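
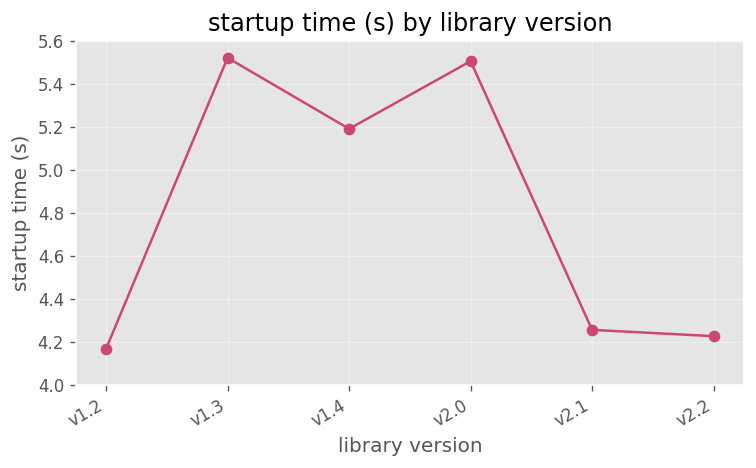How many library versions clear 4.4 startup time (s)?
3

Above 4.4: v1.3, v1.4, v2.0.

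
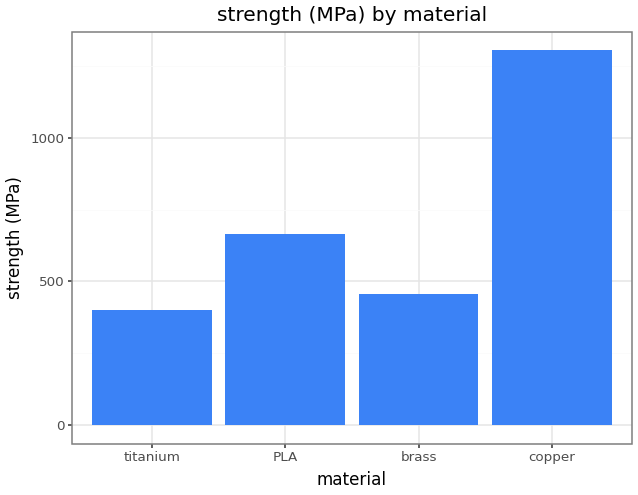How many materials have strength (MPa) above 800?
Above 800: copper.

1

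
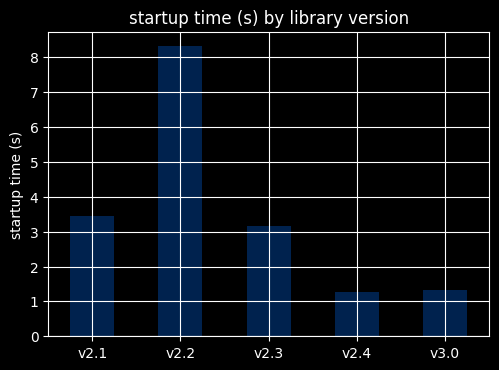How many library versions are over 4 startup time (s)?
1

Above 4: v2.2.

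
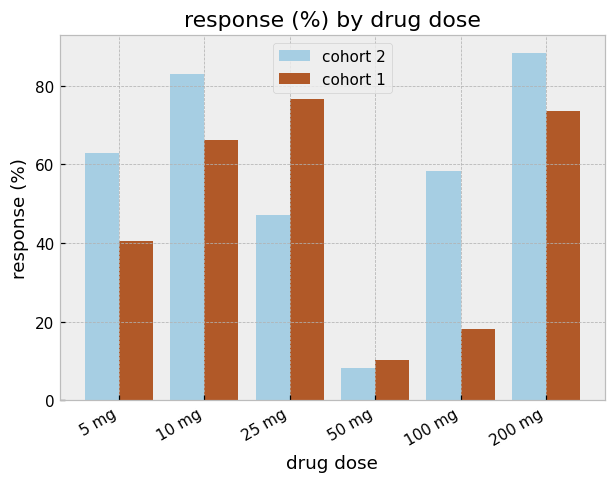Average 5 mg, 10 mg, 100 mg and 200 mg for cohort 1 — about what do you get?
≈ 50

(40 + 70 + 20 + 70) / 4 ≈ 50.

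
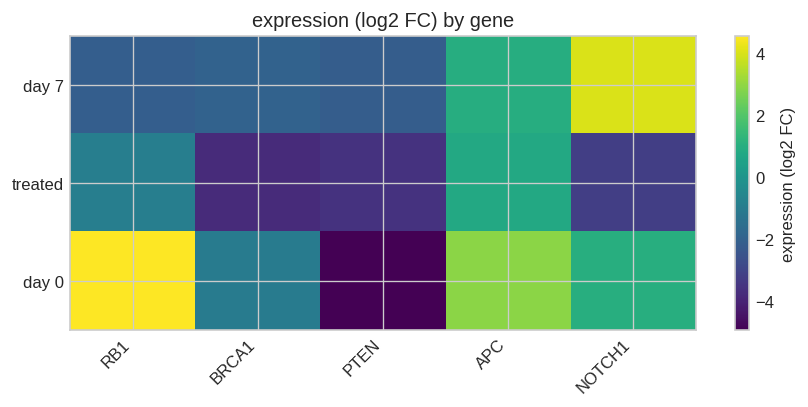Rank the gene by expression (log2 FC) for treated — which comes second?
Top 3 for treated: APC ≈ 1, RB1 ≈ -1, NOTCH1 ≈ -3.

RB1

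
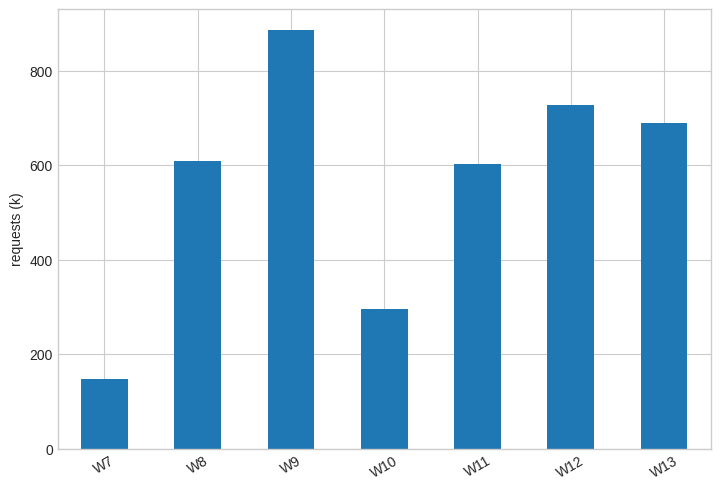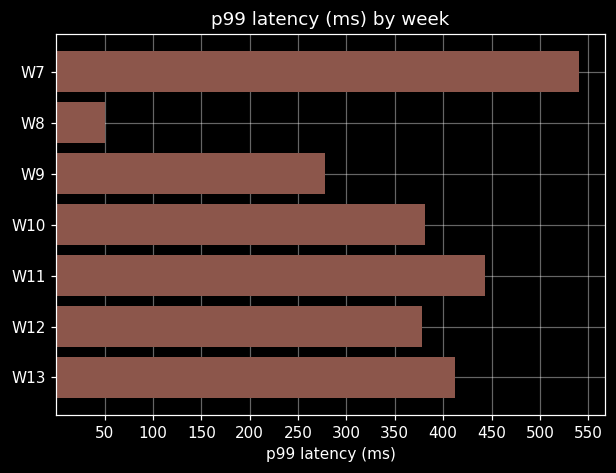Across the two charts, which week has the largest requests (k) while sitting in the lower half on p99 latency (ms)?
W9

Chart 2 median p99 latency (ms) ≈ 400; below-median weeks: W8, W9, W12. Among those, W9 has the highest requests (k) (≈ 900).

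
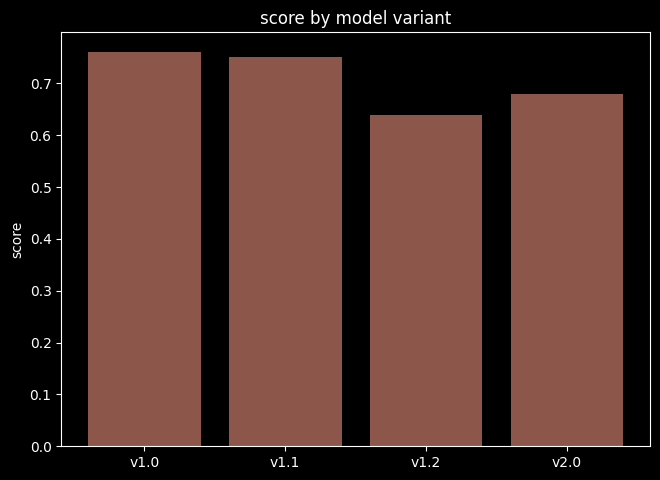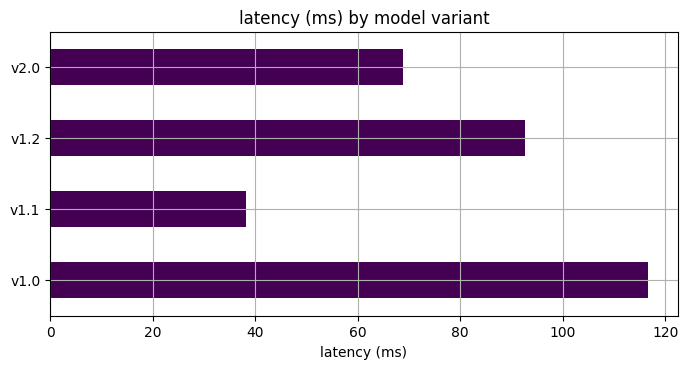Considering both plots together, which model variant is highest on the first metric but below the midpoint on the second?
v1.1

Chart 2 median latency (ms) ≈ 80; below-median model variants: v1.1, v2.0. Among those, v1.1 has the highest score (≈ 0.8).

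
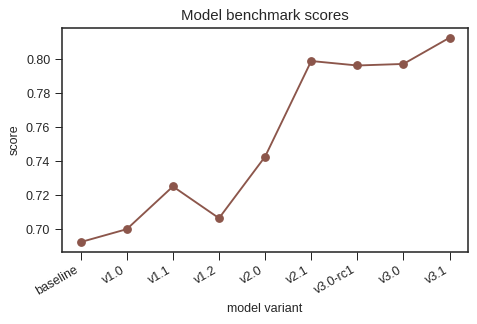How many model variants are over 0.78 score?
4

Above 0.78: v2.1, v3.0-rc1, v3.0, v3.1.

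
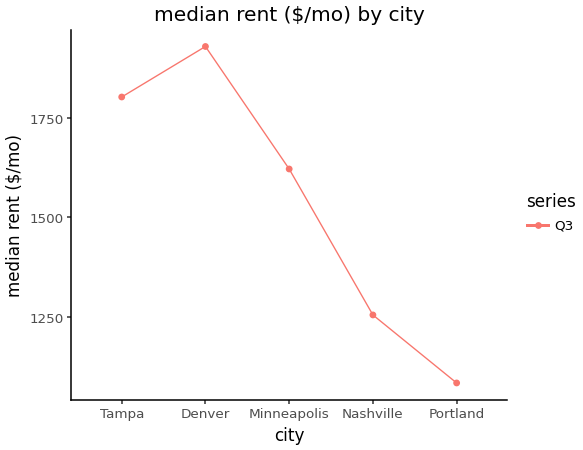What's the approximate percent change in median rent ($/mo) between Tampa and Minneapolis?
Tampa ≈ 1800, Minneapolis ≈ 1600; (1600 − 1800) / 1800 ≈ -11.1%.

≈ -11.1%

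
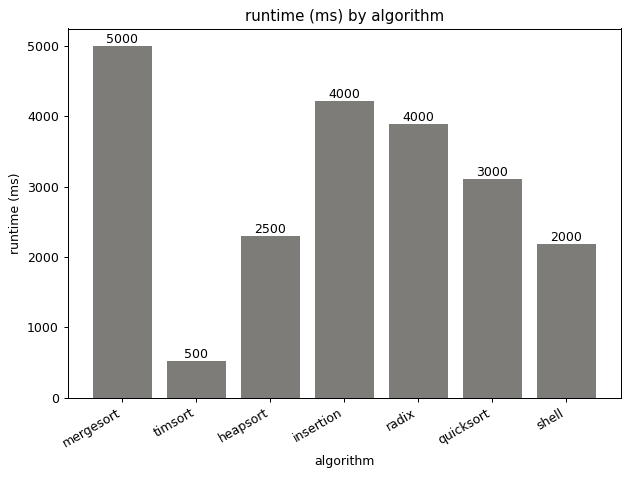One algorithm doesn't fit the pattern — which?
timsort ≈ 500; the rest sit between ≈ 2000 and ≈ 5000.

timsort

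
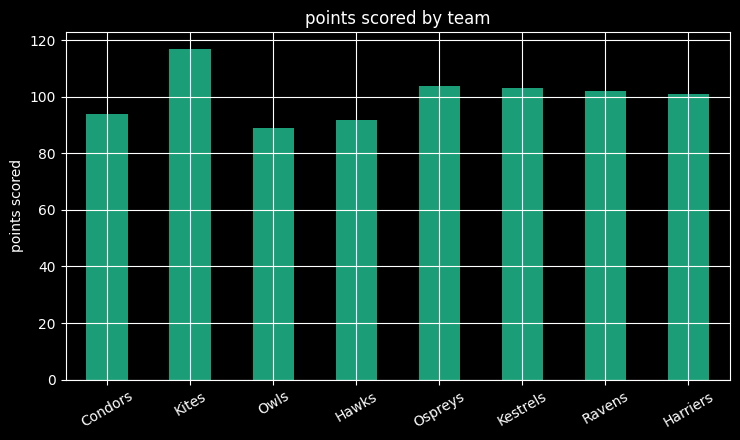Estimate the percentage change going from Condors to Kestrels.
≈ +11.1%

Condors ≈ 90, Kestrels ≈ 100; (100 − 90) / 90 ≈ +11.1%.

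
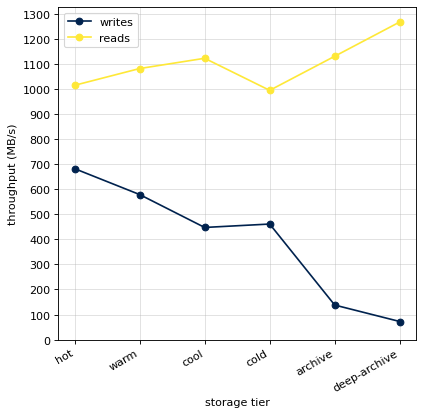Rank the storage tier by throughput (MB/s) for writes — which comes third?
Top 4 for writes: hot ≈ 700, warm ≈ 600, cold ≈ 500, cool ≈ 400.

cold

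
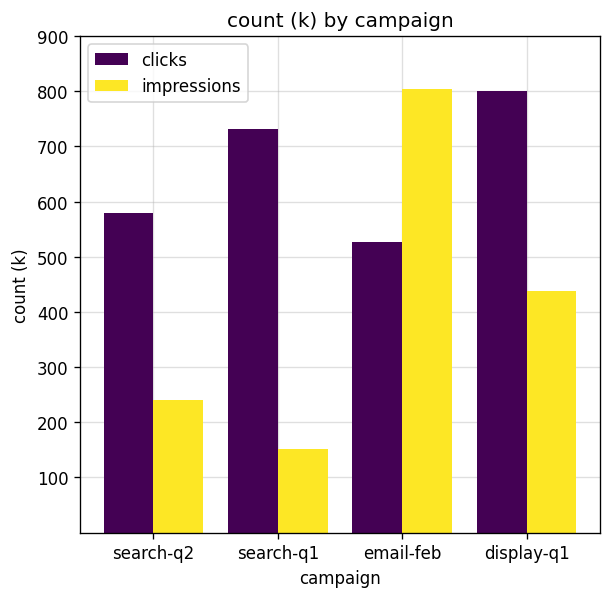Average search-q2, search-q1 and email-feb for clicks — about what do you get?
(600 + 700 + 500) / 3 ≈ 600.

≈ 600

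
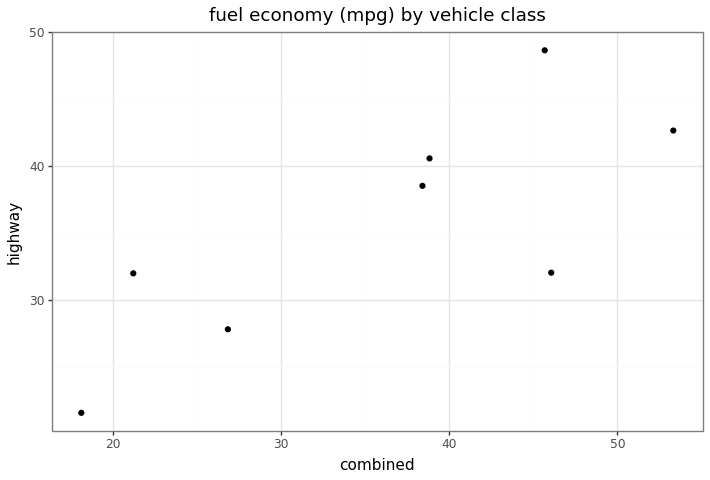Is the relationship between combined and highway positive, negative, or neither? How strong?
Points are positively correlated; strong (|r| ≈ 0.8).

positive, strong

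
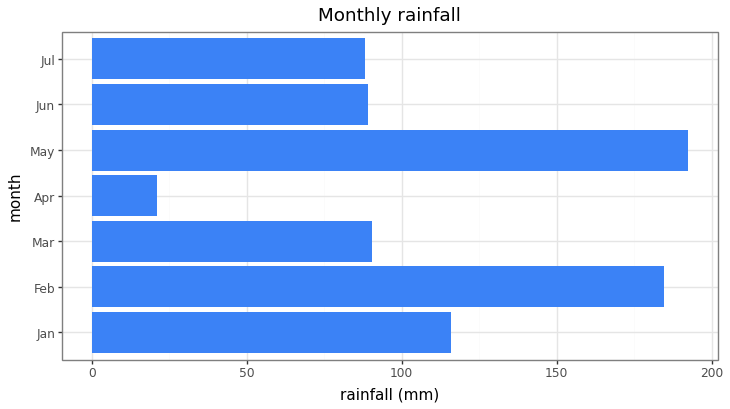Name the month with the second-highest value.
Top 3: May ≈ 200, Feb ≈ 180, Jan ≈ 120.

Feb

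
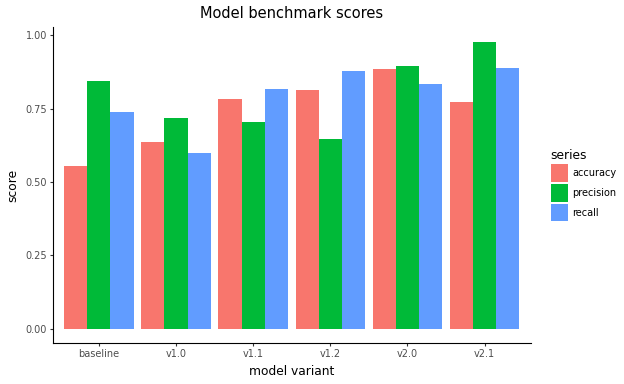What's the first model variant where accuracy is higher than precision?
v1.1

v1.0: accuracy ≈ 0.6 vs precision ≈ 0.7 (not yet); v1.1: accuracy ≈ 0.8 vs precision ≈ 0.7 (first crossover).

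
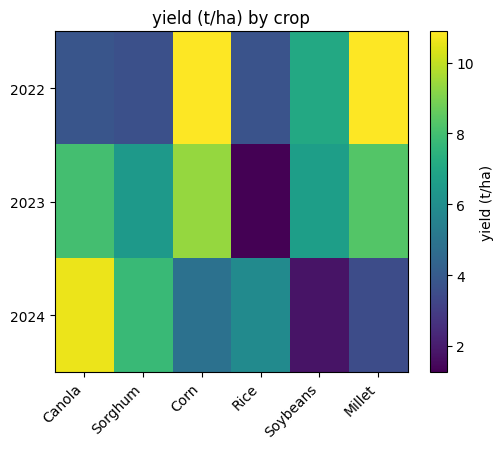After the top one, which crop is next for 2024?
Sorghum

Top 3 for 2024: Canola ≈ 11, Sorghum ≈ 8, Rice ≈ 6.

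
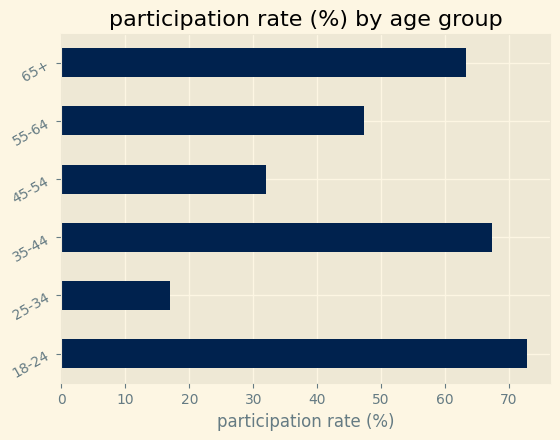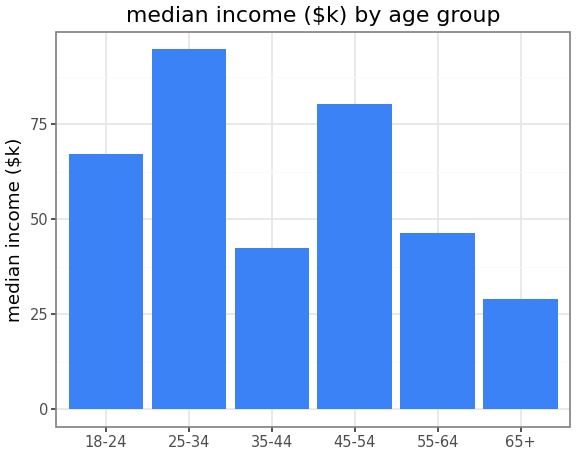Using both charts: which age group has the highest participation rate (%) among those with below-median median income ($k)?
35-44

Chart 2 median median income ($k) ≈ 60; below-median age groups: 35-44, 55-64, 65+. Among those, 35-44 has the highest participation rate (%) (≈ 70).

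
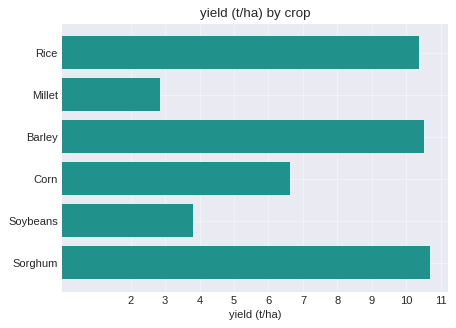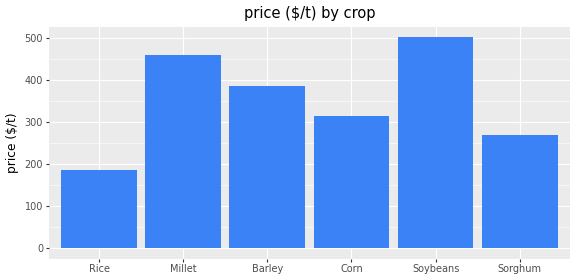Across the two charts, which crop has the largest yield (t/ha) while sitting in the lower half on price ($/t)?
Chart 2 median price ($/t) ≈ 350; below-median crops: Rice, Corn, Sorghum. Among those, Sorghum has the highest yield (t/ha) (≈ 11).

Sorghum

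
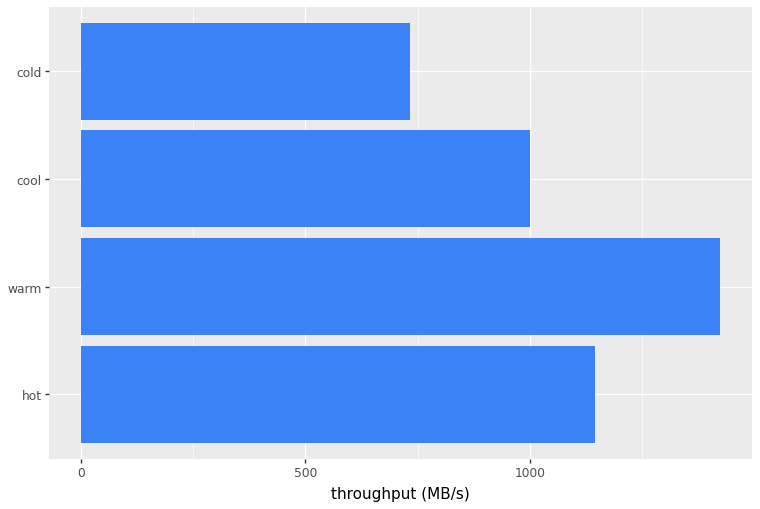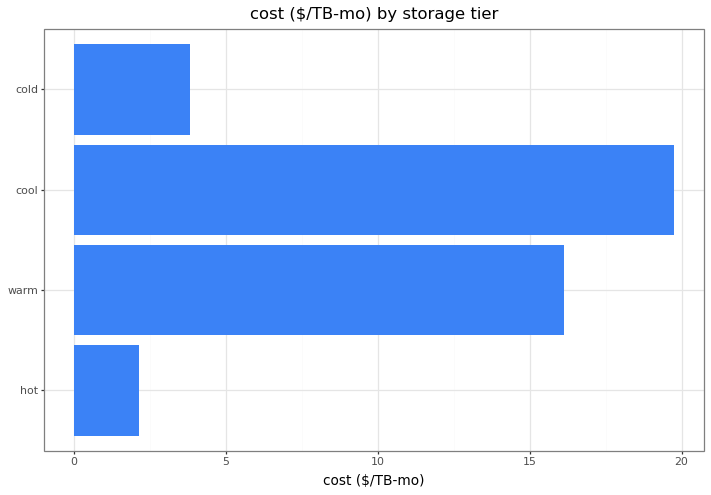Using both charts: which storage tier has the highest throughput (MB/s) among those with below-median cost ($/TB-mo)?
Chart 2 median cost ($/TB-mo) ≈ 10; below-median storage tiers: hot, cold. Among those, hot has the highest throughput (MB/s) (≈ 1200).

hot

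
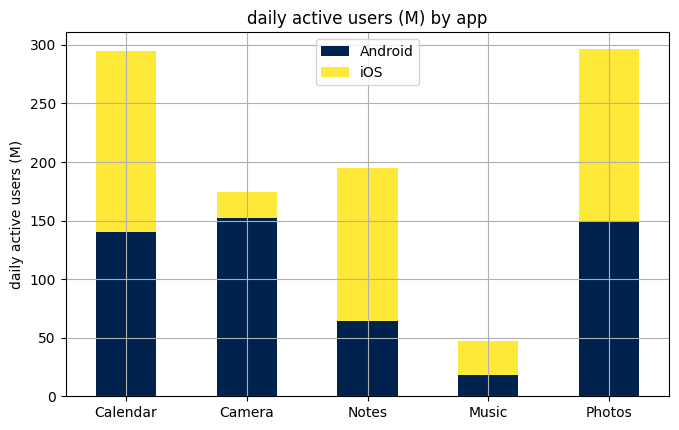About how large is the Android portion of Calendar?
Android top ≈ 150, bottom ≈ 0; segment ≈ 150.

≈ 150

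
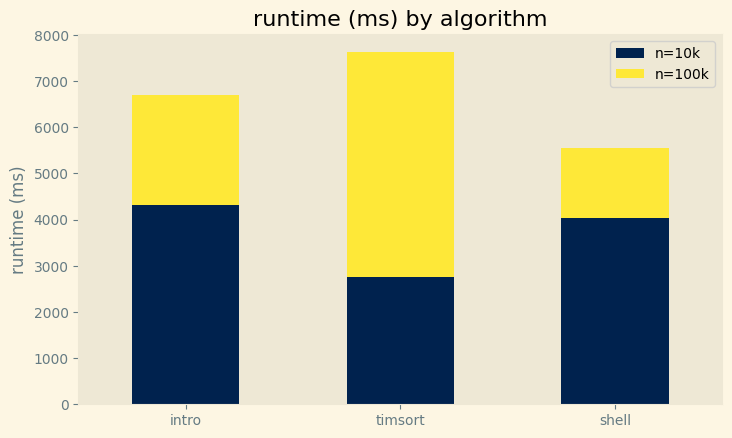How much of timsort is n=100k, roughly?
≈ 5000

n=100k top ≈ 8000, bottom ≈ 3000; segment ≈ 5000.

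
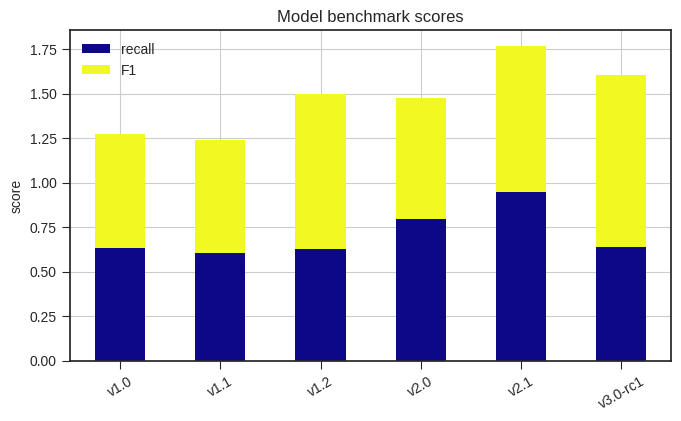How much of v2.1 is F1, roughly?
F1 top ≈ 1.8, bottom ≈ 1.0; segment ≈ 0.8.

≈ 0.8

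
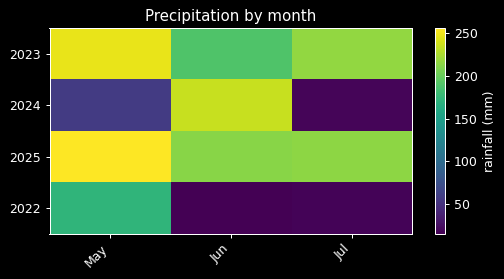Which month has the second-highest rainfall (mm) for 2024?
May

Top 3 for 2024: Jun ≈ 225, May ≈ 50, Jul ≈ 25.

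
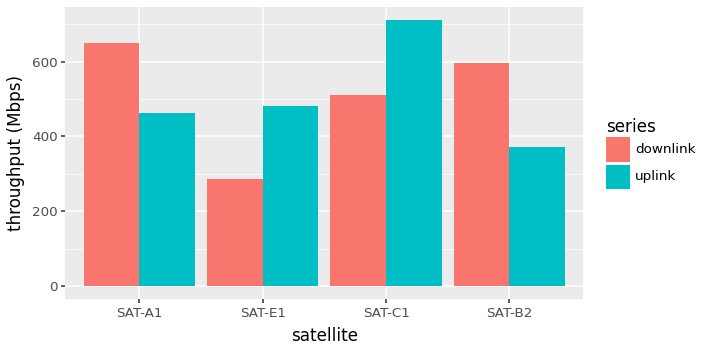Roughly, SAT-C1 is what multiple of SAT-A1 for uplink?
≈ 1.4×

SAT-C1 ≈ 700, SAT-A1 ≈ 500; 700/500 ≈ 1.4.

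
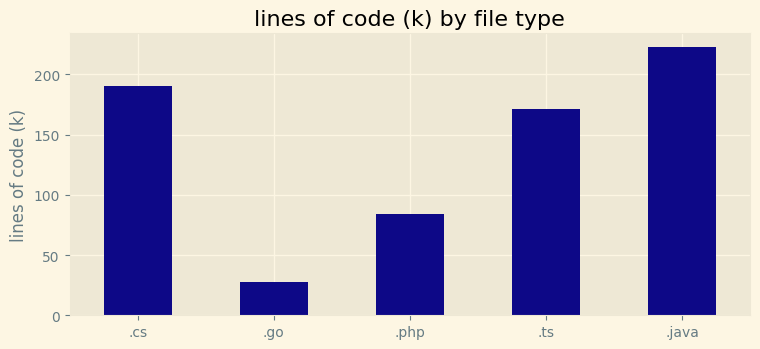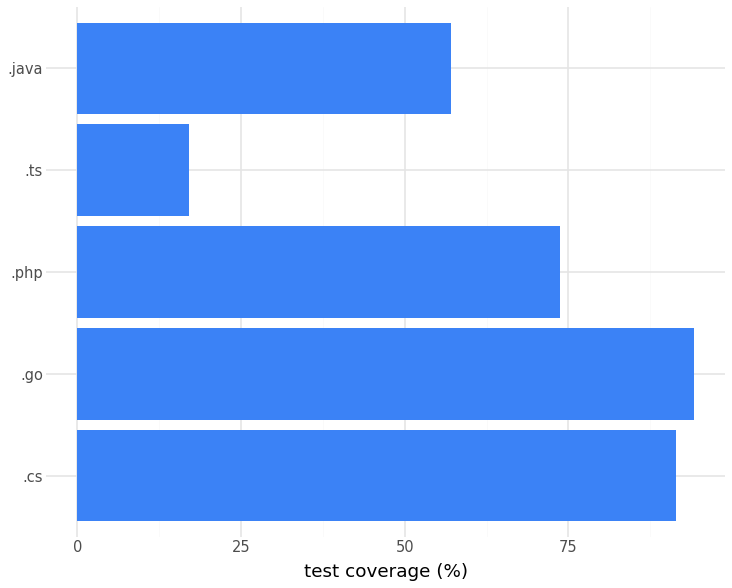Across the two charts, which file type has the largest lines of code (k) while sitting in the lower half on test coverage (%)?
Chart 2 median test coverage (%) ≈ 70; below-median file types: .ts, .java. Among those, .java has the highest lines of code (k) (≈ 225).

.java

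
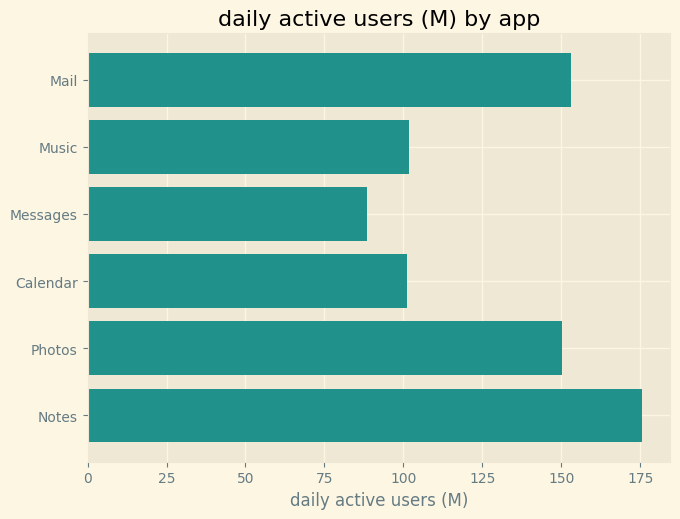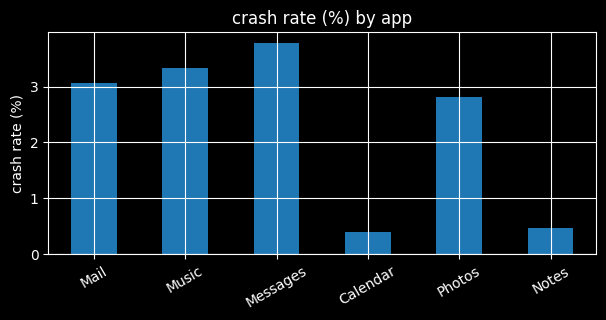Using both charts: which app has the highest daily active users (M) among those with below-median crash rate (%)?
Chart 2 median crash rate (%) ≈ 3; below-median apps: Calendar, Photos, Notes. Among those, Notes has the highest daily active users (M) (≈ 180).

Notes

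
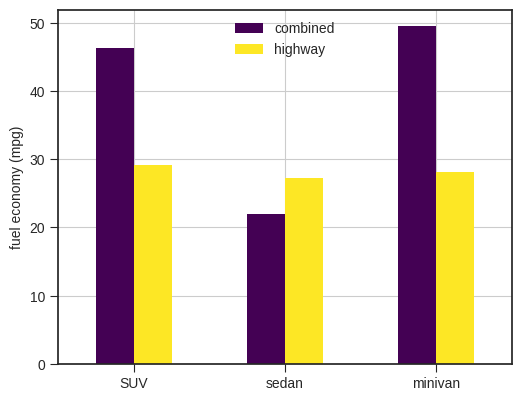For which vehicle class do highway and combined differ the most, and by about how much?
minivan, ≈ 20 mpg

minivan: highway ≈ 30, combined ≈ 50 → gap ≈ 20. Next-largest (SUV) is only ≈ 15.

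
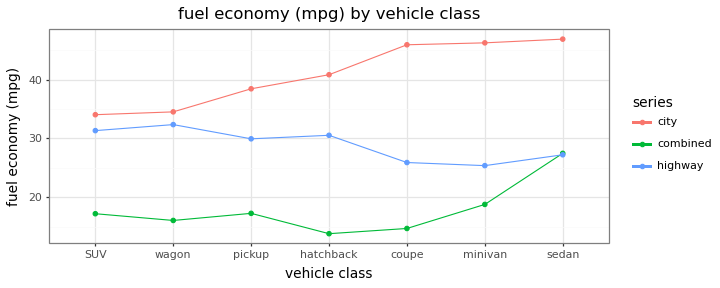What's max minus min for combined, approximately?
≈ 10

Max sedan ≈ 25, min hatchback ≈ 15; range ≈ 10.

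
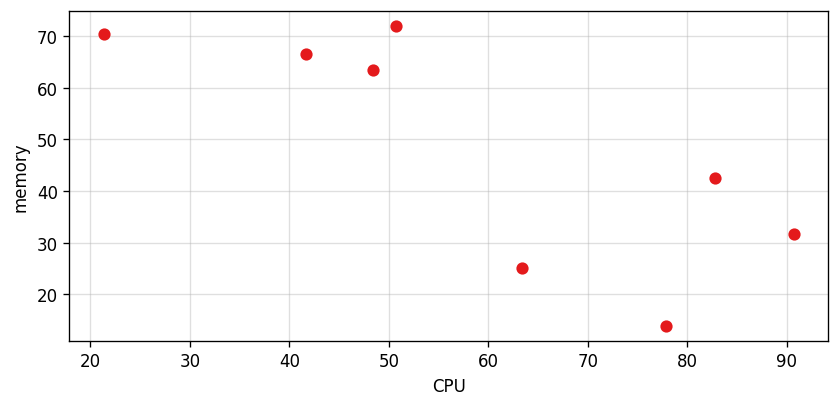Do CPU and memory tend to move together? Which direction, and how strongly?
Points are negatively correlated; strong (|r| ≈ 0.8).

negative, strong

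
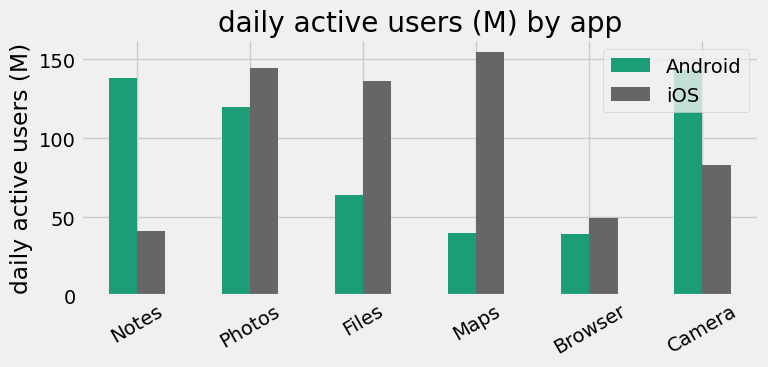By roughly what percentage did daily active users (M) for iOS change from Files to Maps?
Files ≈ 140, Maps ≈ 160; (160 − 140) / 140 ≈ +14.3%.

≈ +14.3%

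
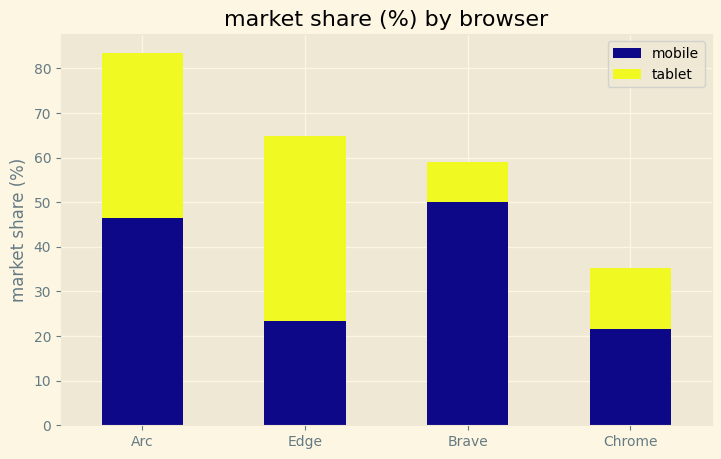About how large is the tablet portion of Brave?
≈ 10

tablet top ≈ 60, bottom ≈ 50; segment ≈ 10.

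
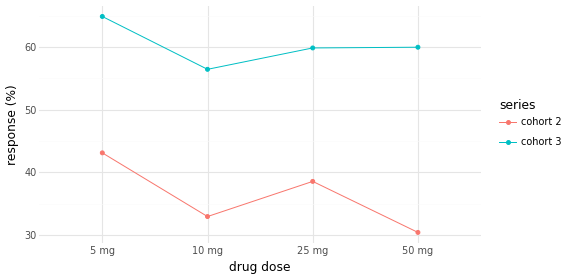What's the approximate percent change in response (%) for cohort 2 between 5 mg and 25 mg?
5 mg ≈ 45, 25 mg ≈ 40; (40 − 45) / 45 ≈ -11.1%.

≈ -11.1%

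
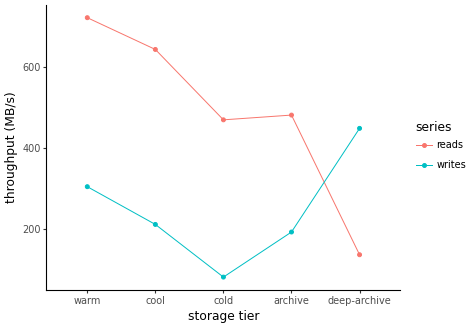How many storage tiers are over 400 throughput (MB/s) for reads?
Above 400: warm, cool, cold, archive.

4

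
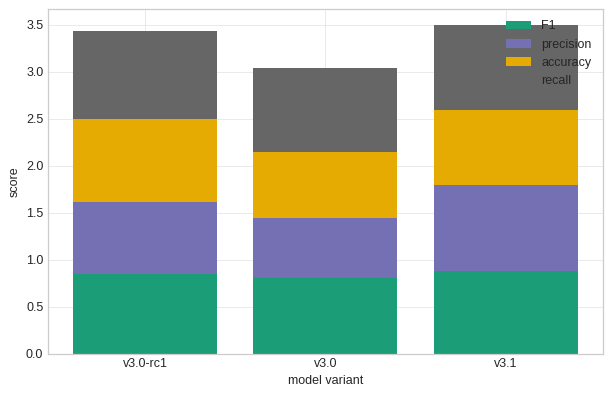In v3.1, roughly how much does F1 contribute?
≈ 1.0

F1 top ≈ 1.0, bottom ≈ 0.0; segment ≈ 1.0.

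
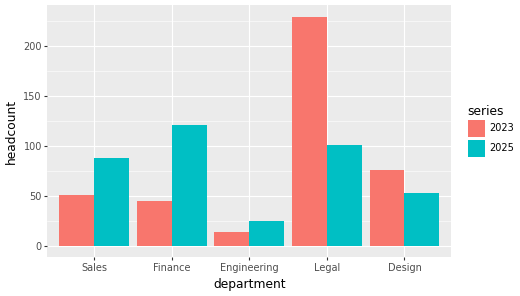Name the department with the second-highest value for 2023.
Design

Top 3 for 2023: Legal ≈ 220, Design ≈ 80, Sales ≈ 60.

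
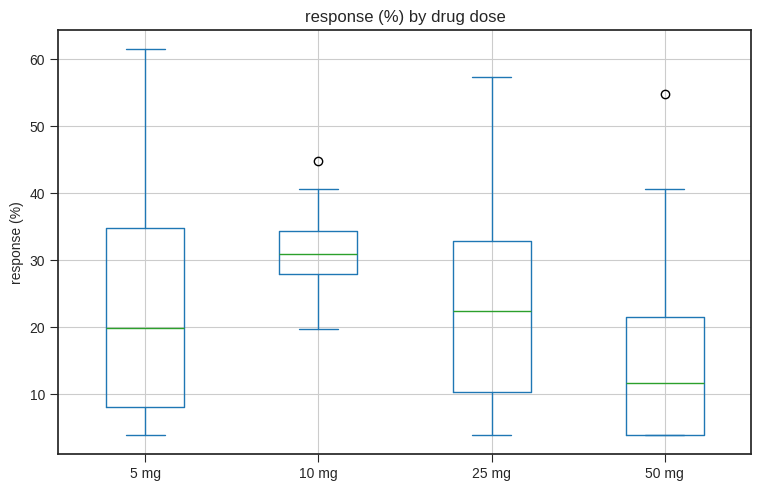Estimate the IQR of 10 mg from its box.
≈ 6

Q3 ≈ 34, Q1 ≈ 28; IQR ≈ 6.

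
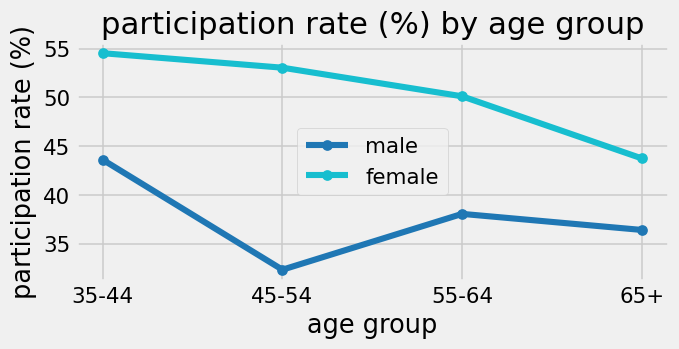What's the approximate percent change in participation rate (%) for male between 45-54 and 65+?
45-54 ≈ 32, 65+ ≈ 36; (36 − 32) / 32 ≈ +12.5%.

≈ +12.5%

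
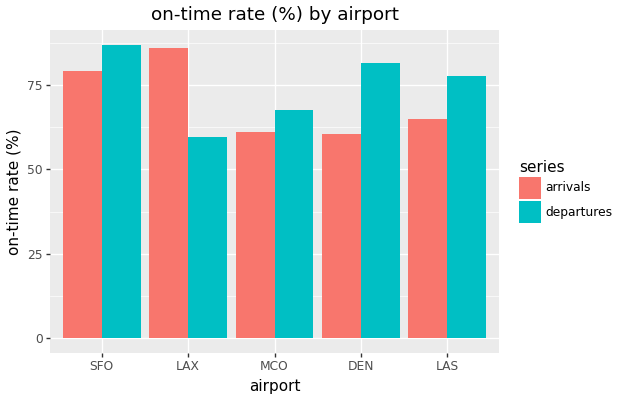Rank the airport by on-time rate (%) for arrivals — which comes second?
SFO

Top 3 for arrivals: LAX ≈ 90, SFO ≈ 80, LAS ≈ 60.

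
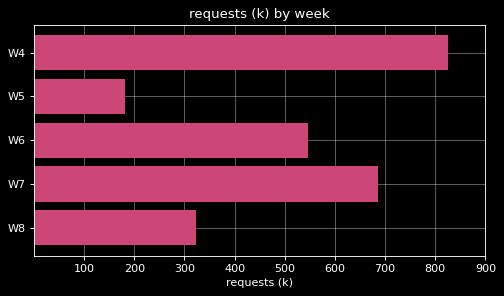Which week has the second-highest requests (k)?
Top 3: W4 ≈ 800, W7 ≈ 700, W6 ≈ 500.

W7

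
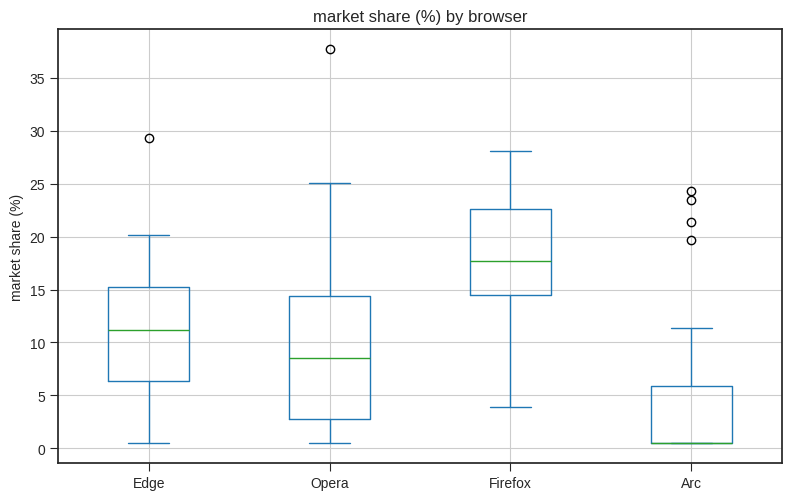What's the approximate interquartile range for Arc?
Q3 ≈ 6, Q1 ≈ 0; IQR ≈ 6.

≈ 6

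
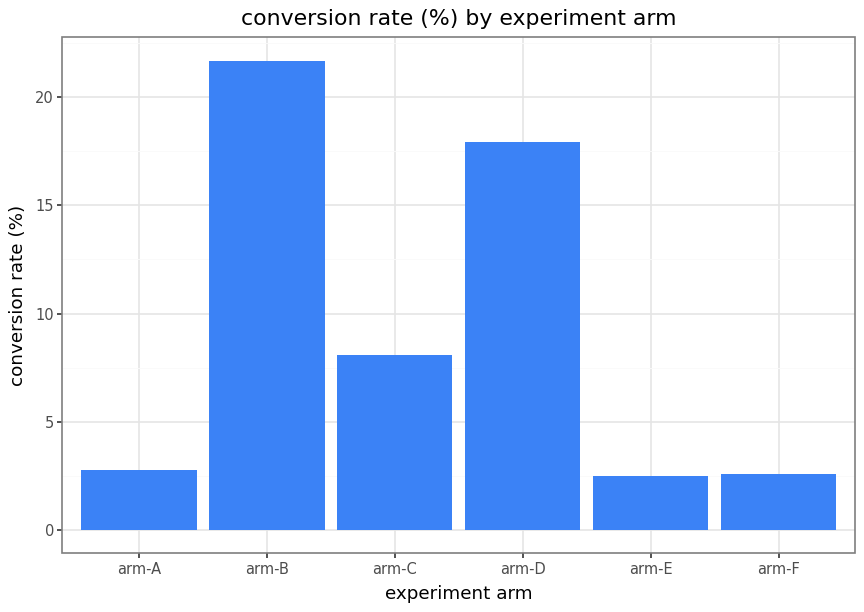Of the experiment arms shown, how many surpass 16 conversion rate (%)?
Above 16: arm-B, arm-D.

2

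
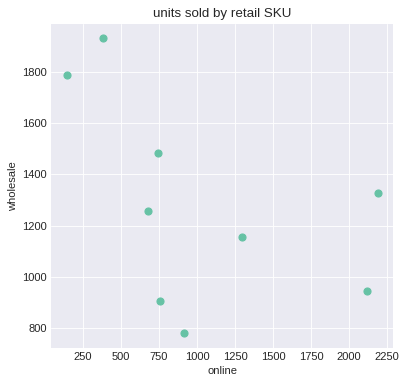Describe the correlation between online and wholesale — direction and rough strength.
negative, moderate

Points are negatively correlated; moderate (|r| ≈ 0.5).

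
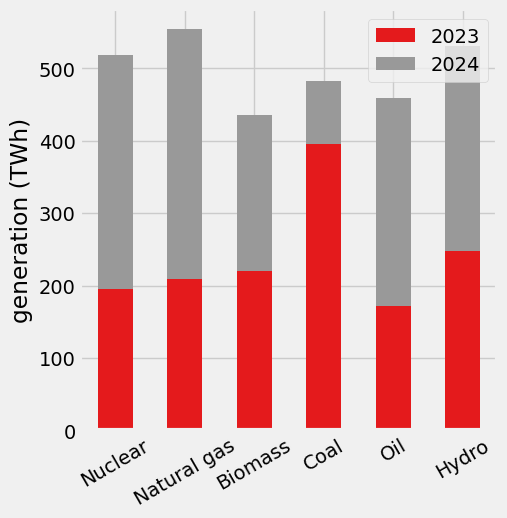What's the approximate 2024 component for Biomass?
2024 top ≈ 450, bottom ≈ 200; segment ≈ 250.

≈ 250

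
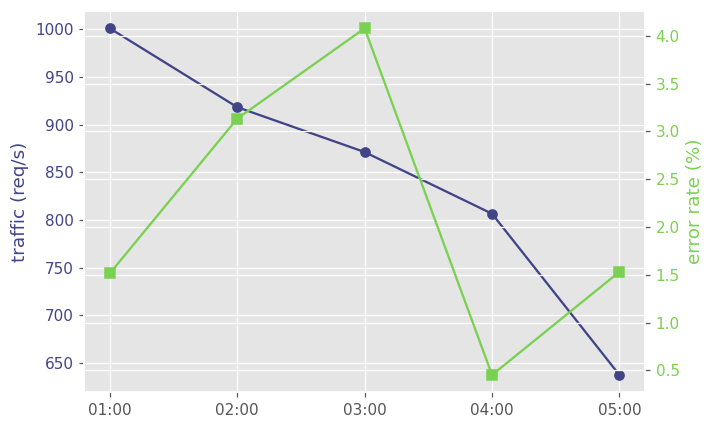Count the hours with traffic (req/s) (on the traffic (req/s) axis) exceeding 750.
4

Above 750: 01:00, 02:00, 03:00, 04:00.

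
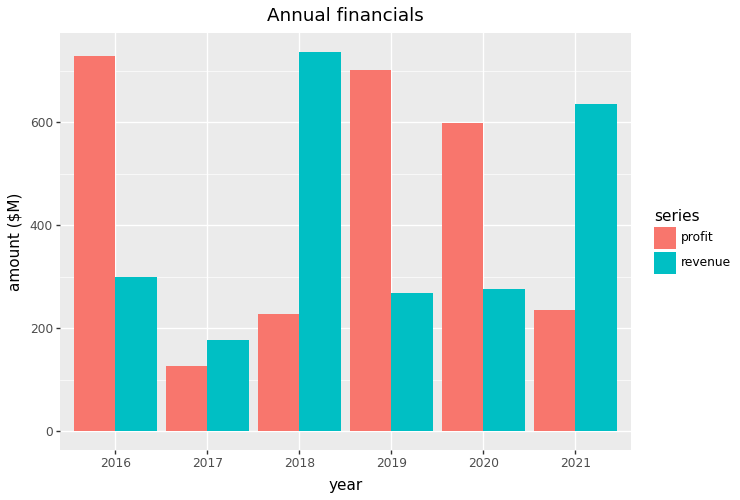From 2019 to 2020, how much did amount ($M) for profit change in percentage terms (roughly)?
≈ -14.3%

2019 ≈ 700, 2020 ≈ 600; (600 − 700) / 700 ≈ -14.3%.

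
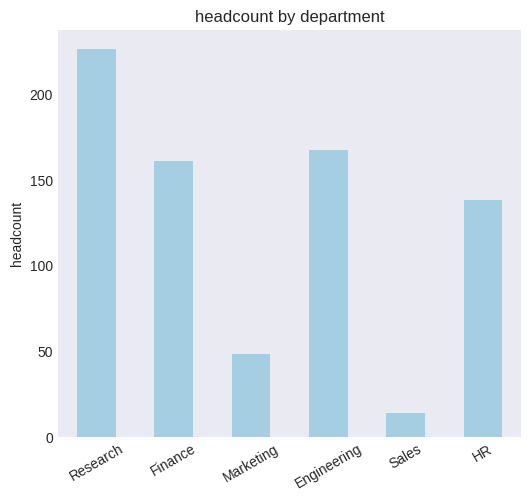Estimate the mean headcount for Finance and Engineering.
(160 + 160) / 2 ≈ 160.

≈ 160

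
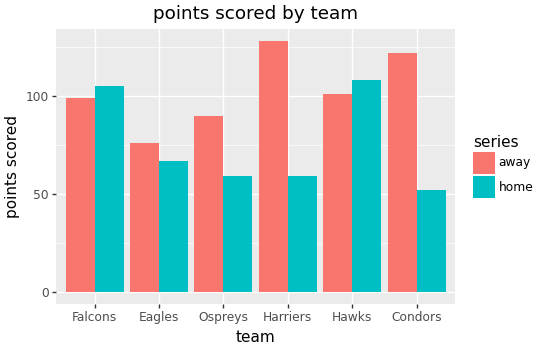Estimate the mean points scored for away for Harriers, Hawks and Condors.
≈ 113

(120 + 100 + 120) / 3 ≈ 113.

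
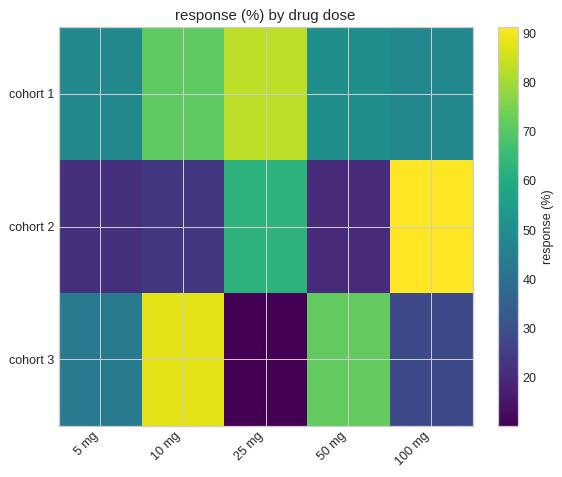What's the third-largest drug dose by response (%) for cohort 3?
Top 4 for cohort 3: 10 mg ≈ 90, 50 mg ≈ 70, 5 mg ≈ 40, 100 mg ≈ 30.

5 mg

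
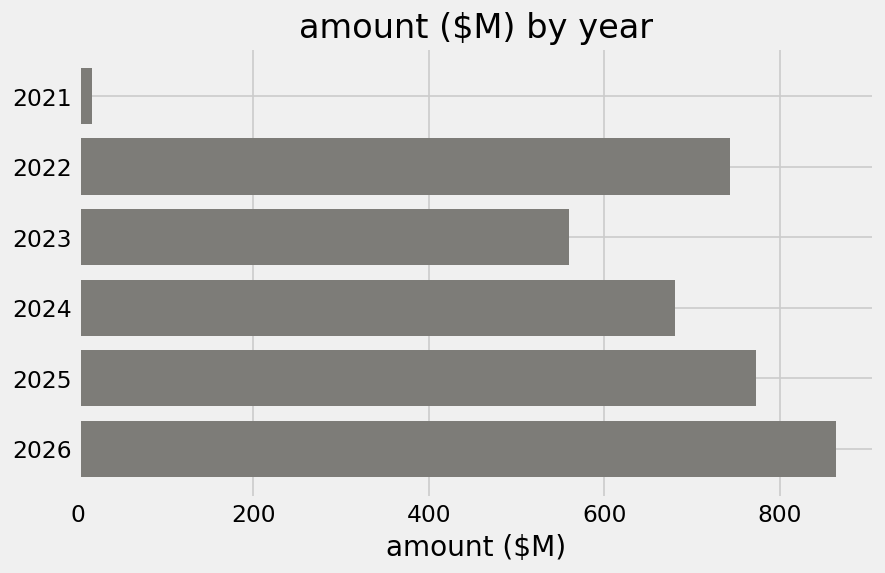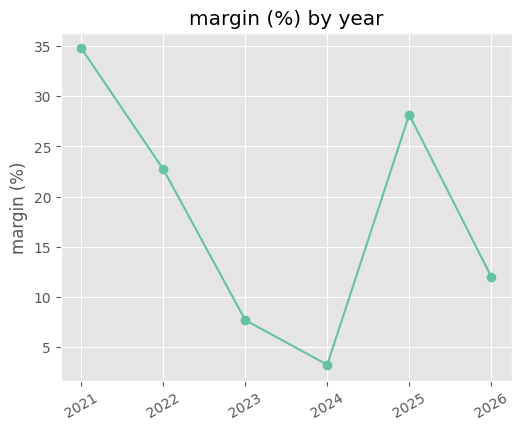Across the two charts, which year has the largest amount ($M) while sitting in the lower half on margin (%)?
Chart 2 median margin (%) ≈ 15; below-median years: 2023, 2024, 2026. Among those, 2026 has the highest amount ($M) (≈ 900).

2026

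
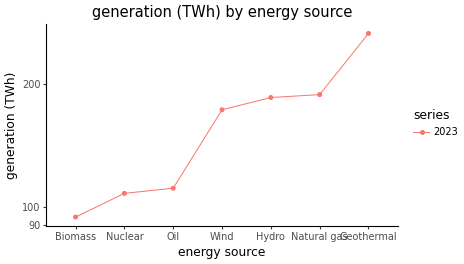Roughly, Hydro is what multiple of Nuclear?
Hydro ≈ 180, Nuclear ≈ 100; 180/100 ≈ 1.8.

≈ 1.8×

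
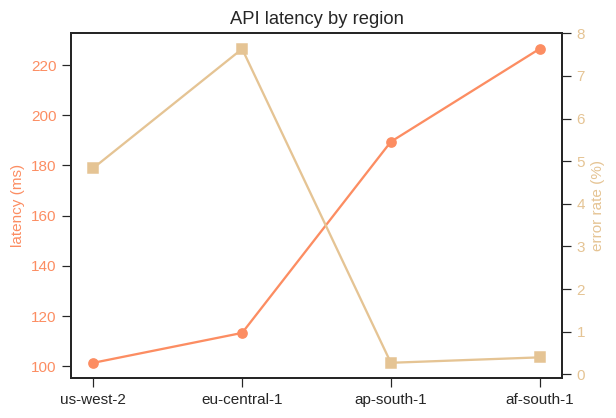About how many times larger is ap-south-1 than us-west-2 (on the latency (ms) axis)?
ap-south-1 ≈ 180, us-west-2 ≈ 100; 180/100 ≈ 1.8.

≈ 1.8×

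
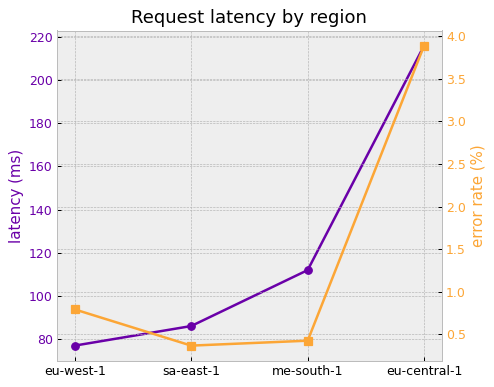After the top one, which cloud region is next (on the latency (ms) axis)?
Top 3 (on the latency (ms) axis): eu-central-1 ≈ 220, me-south-1 ≈ 120, sa-east-1 ≈ 80.

me-south-1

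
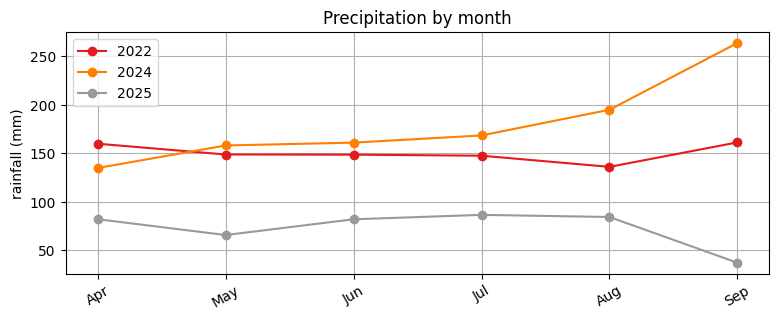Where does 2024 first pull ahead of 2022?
May

Apr: 2024 ≈ 140 vs 2022 ≈ 160 (not yet); May: 2024 ≈ 160 vs 2022 ≈ 140 (first crossover).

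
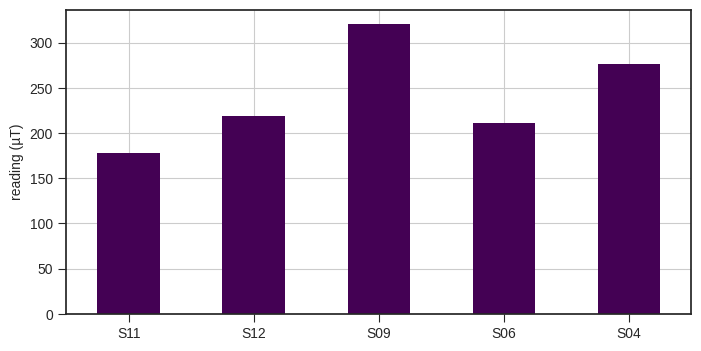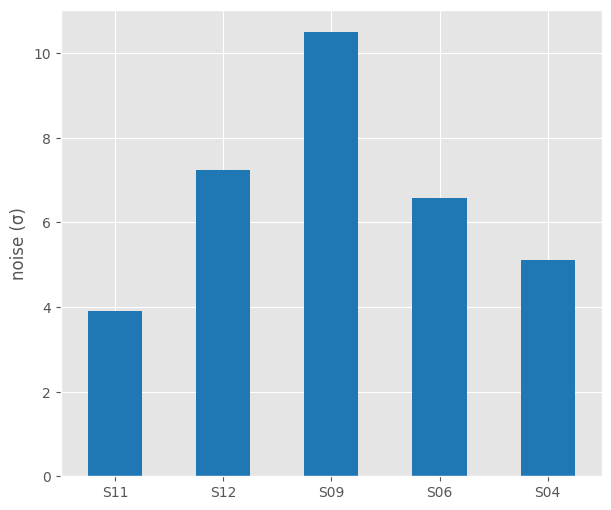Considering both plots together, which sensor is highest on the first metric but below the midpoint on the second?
S04

Chart 2 median noise (σ) ≈ 7; below-median sensors: S11, S04. Among those, S04 has the highest reading (µT) (≈ 300).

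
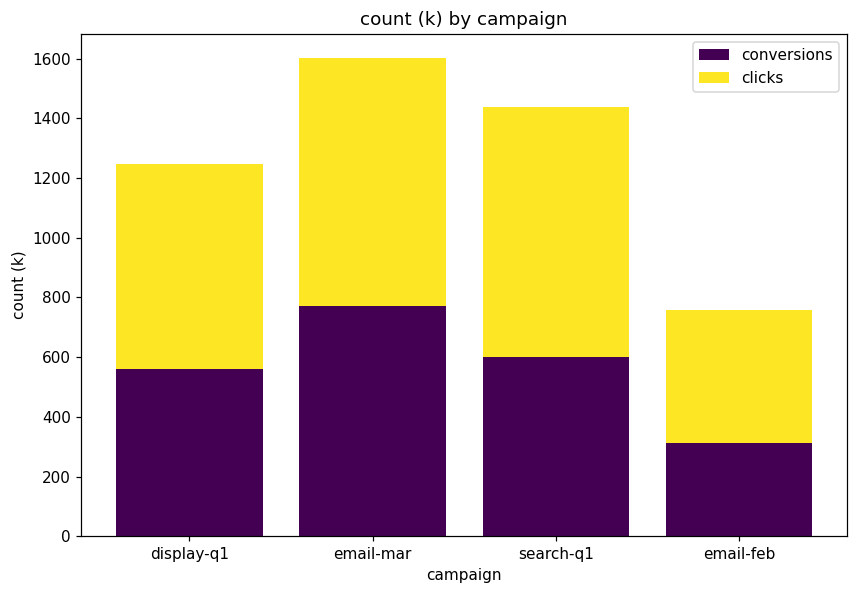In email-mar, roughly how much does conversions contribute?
≈ 800

conversions top ≈ 800, bottom ≈ 0; segment ≈ 800.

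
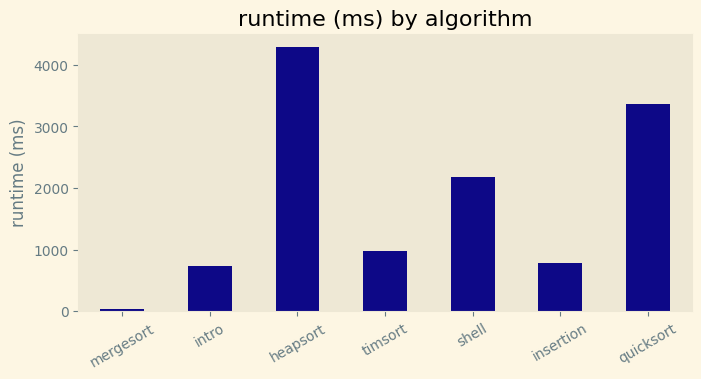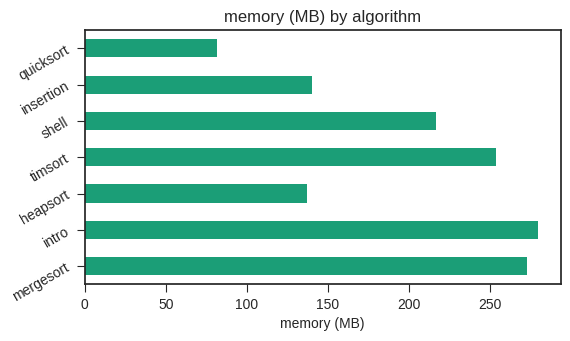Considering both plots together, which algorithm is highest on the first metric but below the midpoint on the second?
Chart 2 median memory (MB) ≈ 200; below-median algorithms: heapsort, insertion, quicksort. Among those, heapsort has the highest runtime (ms) (≈ 4500).

heapsort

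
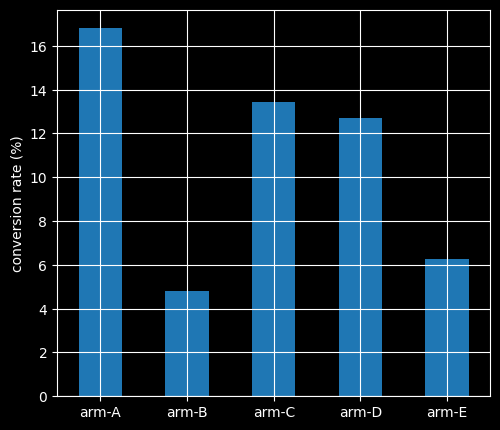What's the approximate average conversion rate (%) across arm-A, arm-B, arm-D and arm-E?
(16 + 4 + 12 + 6) / 4 ≈ 10.

≈ 10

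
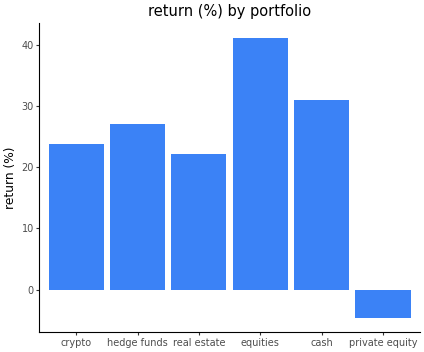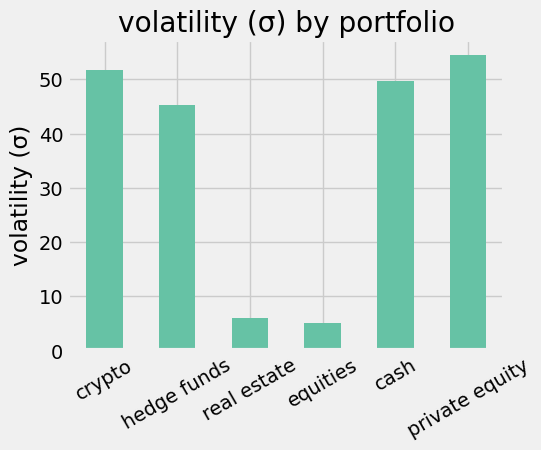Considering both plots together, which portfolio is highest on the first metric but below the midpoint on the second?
equities

Chart 2 median volatility (σ) ≈ 50; below-median portfolios: hedge funds, real estate, equities. Among those, equities has the highest return (%) (≈ 40).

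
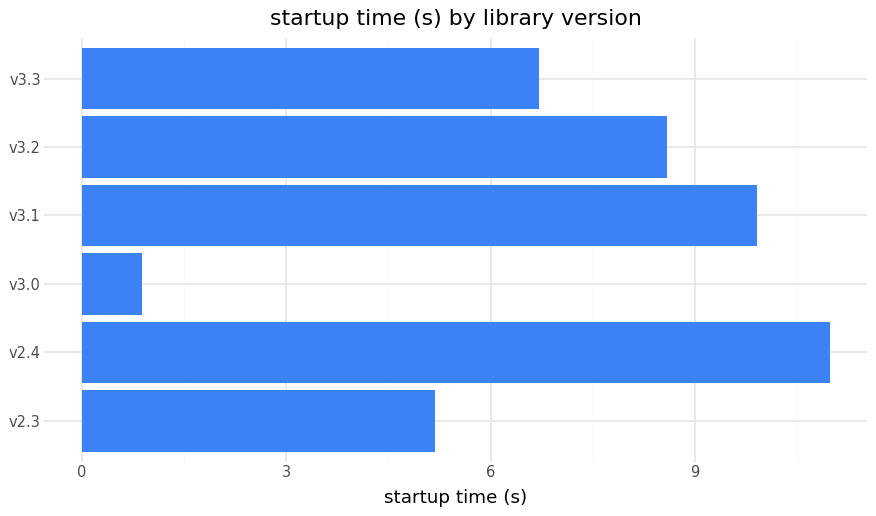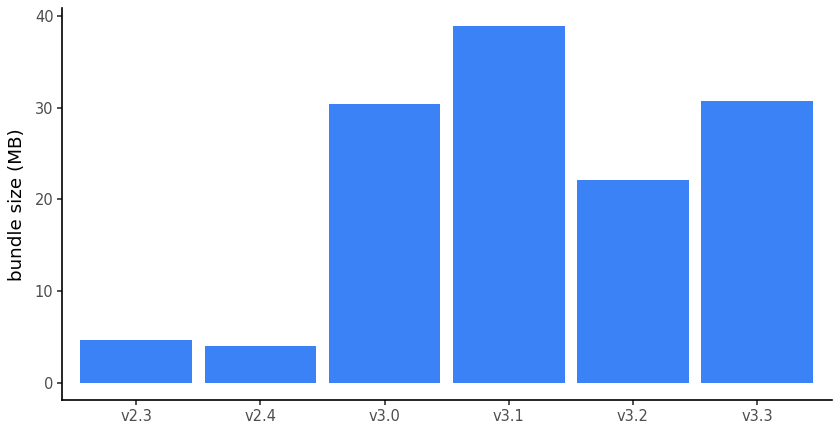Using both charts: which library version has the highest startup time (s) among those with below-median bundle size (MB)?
Chart 2 median bundle size (MB) ≈ 25; below-median library versions: v2.3, v2.4, v3.2. Among those, v2.4 has the highest startup time (s) (≈ 10).

v2.4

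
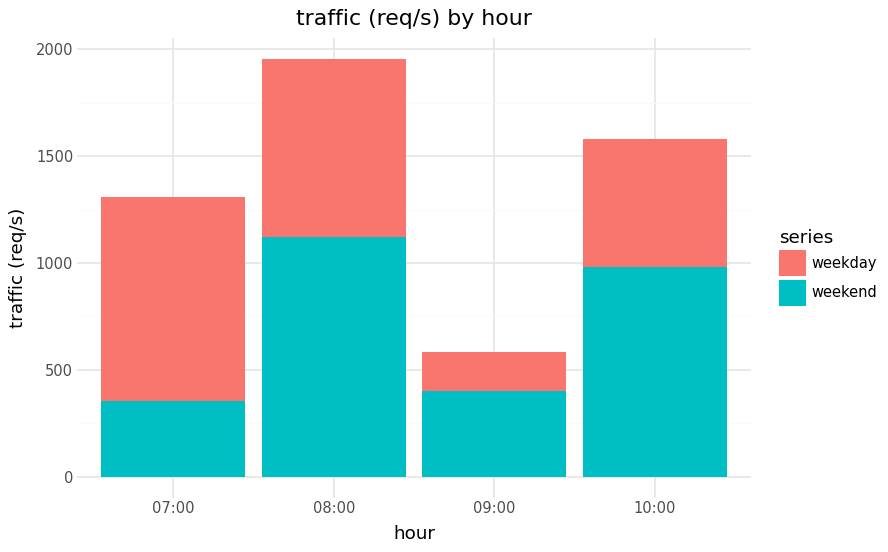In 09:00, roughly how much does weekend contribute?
weekend top ≈ 400, bottom ≈ 0; segment ≈ 400.

≈ 400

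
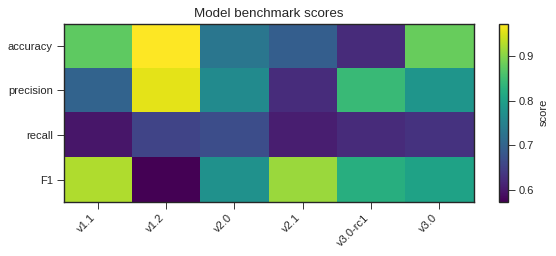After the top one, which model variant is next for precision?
Top 3 for precision: v1.2 ≈ 0.95, v3.0-rc1 ≈ 0.85, v3.0 ≈ 0.80.

v3.0-rc1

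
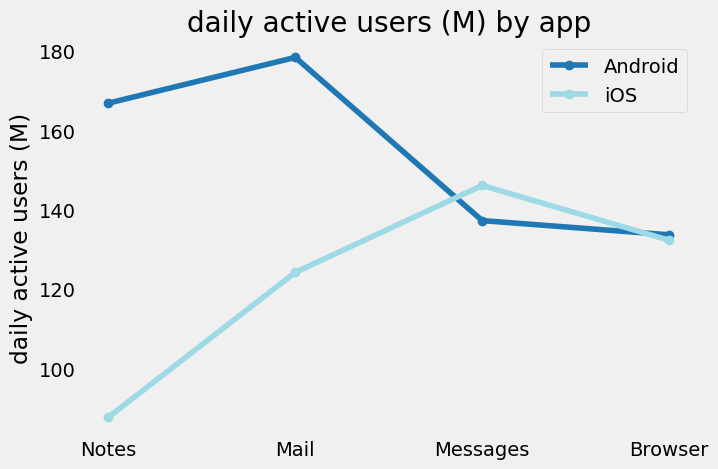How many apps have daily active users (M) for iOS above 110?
Above 110: Mail, Messages, Browser.

3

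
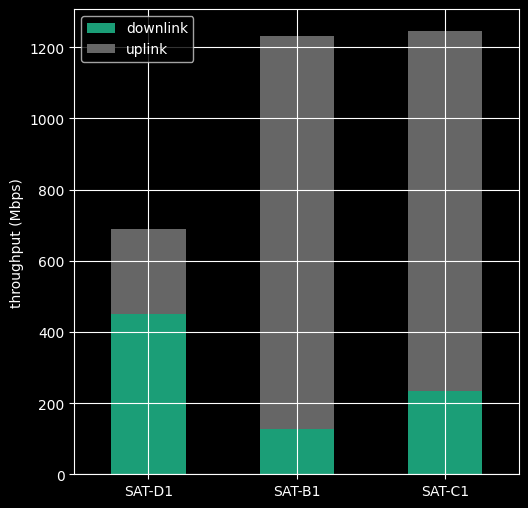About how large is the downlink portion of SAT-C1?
downlink top ≈ 200, bottom ≈ 0; segment ≈ 200.

≈ 200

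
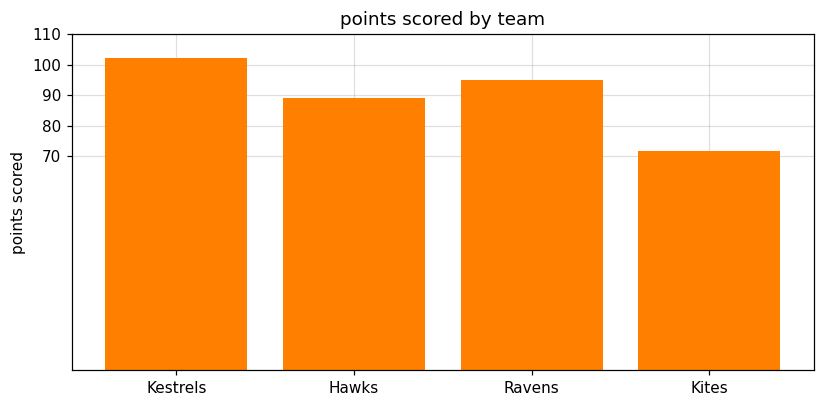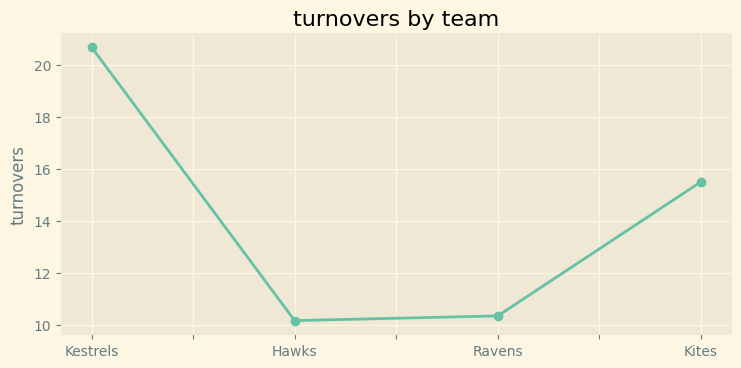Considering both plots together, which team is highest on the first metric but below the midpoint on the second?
Ravens

Chart 2 median turnovers ≈ 12; below-median teams: Hawks, Ravens. Among those, Ravens has the highest points scored (≈ 100).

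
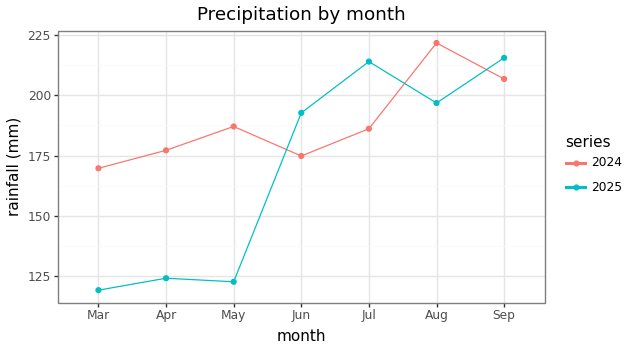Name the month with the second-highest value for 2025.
Top 3 for 2025: Sep ≈ 220, Jul ≈ 210, Aug ≈ 200.

Jul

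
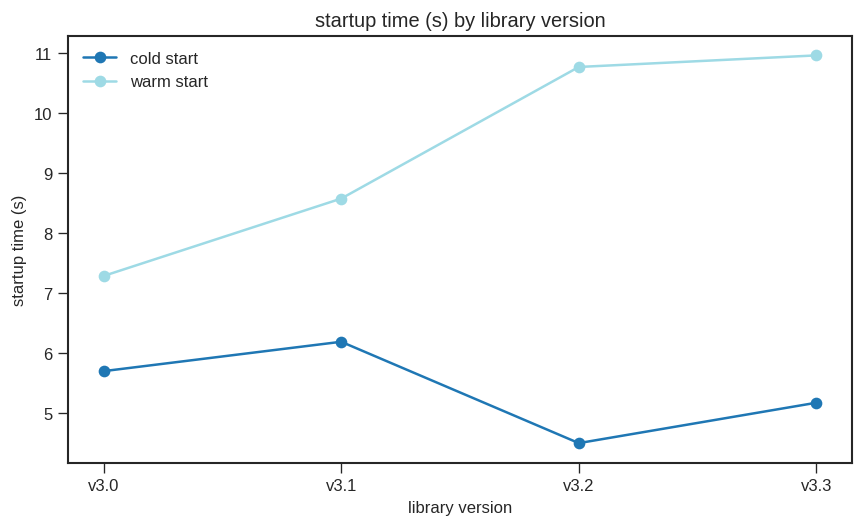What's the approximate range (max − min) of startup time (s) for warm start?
Max v3.3 ≈ 11, min v3.0 ≈ 7; range ≈ 4.

≈ 4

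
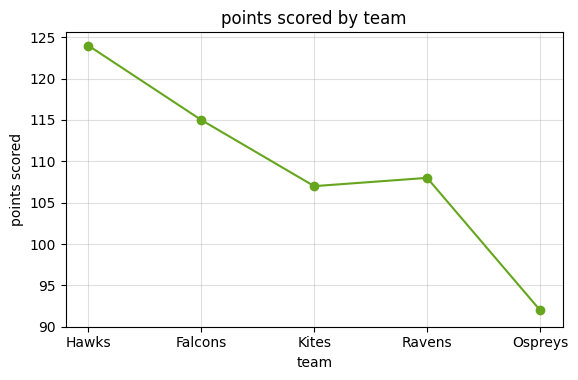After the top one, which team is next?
Top 3: Hawks ≈ 125, Falcons ≈ 115, Ravens ≈ 110.

Falcons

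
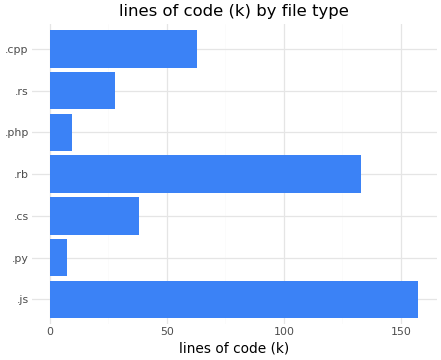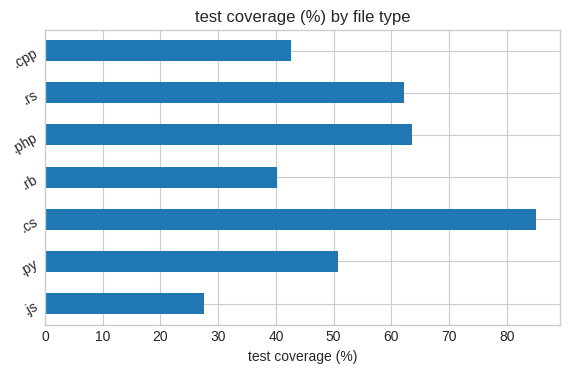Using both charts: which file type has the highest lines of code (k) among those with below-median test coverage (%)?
.js

Chart 2 median test coverage (%) ≈ 50; below-median file types: .js, .rb, .cpp. Among those, .js has the highest lines of code (k) (≈ 160).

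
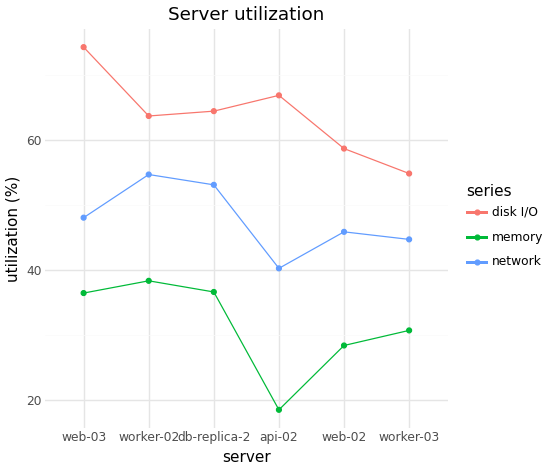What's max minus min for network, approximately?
Max worker-02 ≈ 55, min api-02 ≈ 40; range ≈ 15.

≈ 15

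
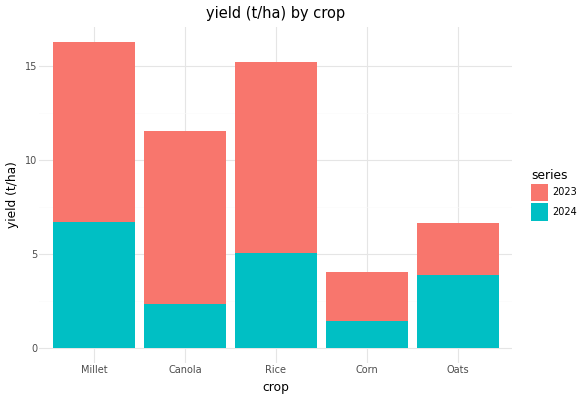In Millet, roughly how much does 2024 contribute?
≈ 6

2024 top ≈ 6, bottom ≈ 0; segment ≈ 6.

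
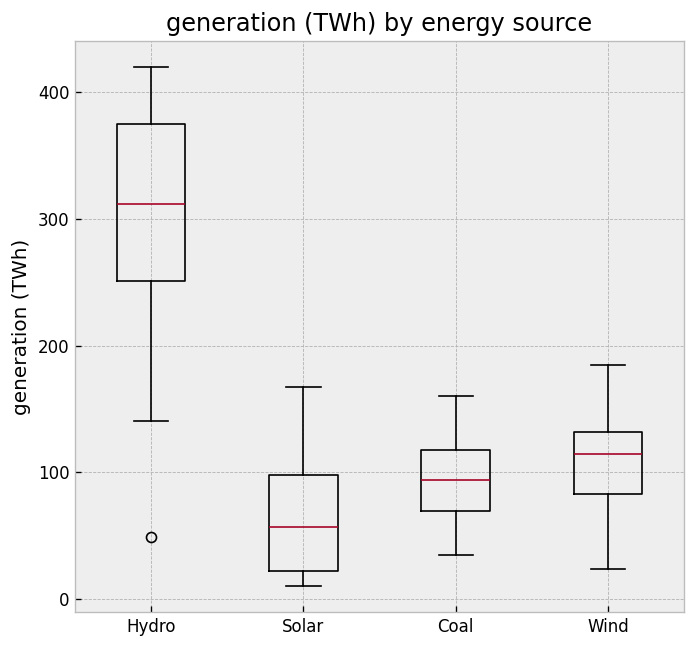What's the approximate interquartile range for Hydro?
≈ 125

Q3 ≈ 375, Q1 ≈ 250; IQR ≈ 125.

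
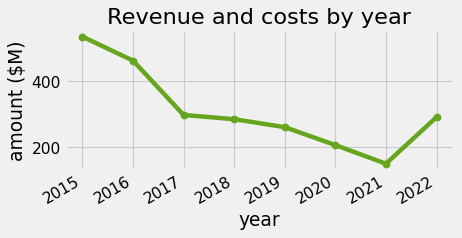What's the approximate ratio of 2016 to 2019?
2016 ≈ 450, 2019 ≈ 250; 450/250 ≈ 1.8.

≈ 1.8×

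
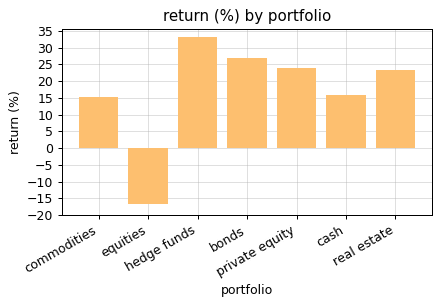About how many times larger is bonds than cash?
≈ 1.67×

bonds ≈ 25, cash ≈ 15; 25/15 ≈ 1.67.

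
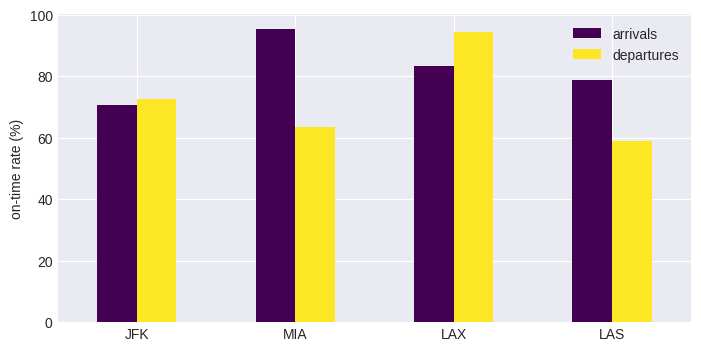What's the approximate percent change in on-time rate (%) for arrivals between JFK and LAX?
≈ +14.3%

JFK ≈ 70, LAX ≈ 80; (80 − 70) / 70 ≈ +14.3%.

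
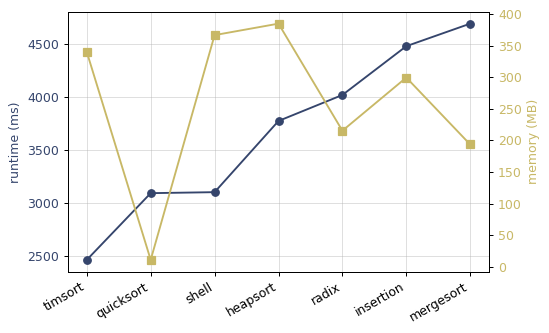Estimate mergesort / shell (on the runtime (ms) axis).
mergesort ≈ 4600, shell ≈ 3200; 4600/3200 ≈ 1.44.

≈ 1.44×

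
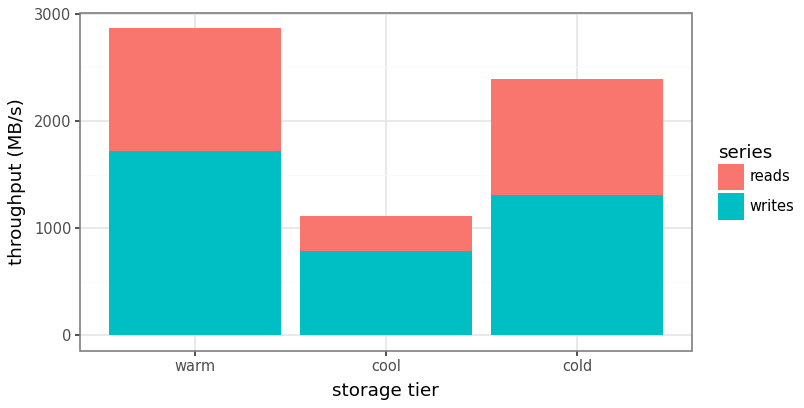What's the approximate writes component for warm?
≈ 1500

writes top ≈ 1500, bottom ≈ 0; segment ≈ 1500.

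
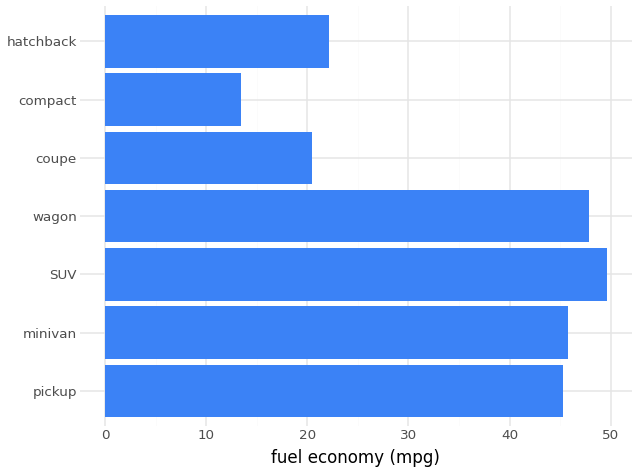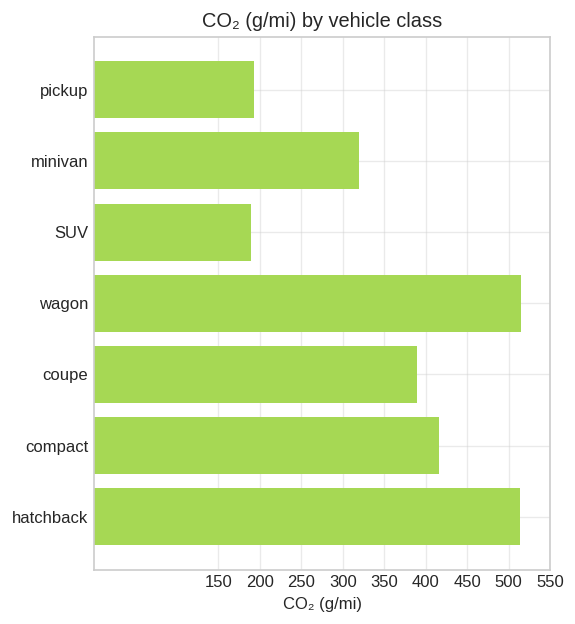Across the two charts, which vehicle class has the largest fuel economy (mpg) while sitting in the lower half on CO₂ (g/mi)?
Chart 2 median CO₂ (g/mi) ≈ 400; below-median vehicle classes: pickup, minivan, SUV. Among those, SUV has the highest fuel economy (mpg) (≈ 50).

SUV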